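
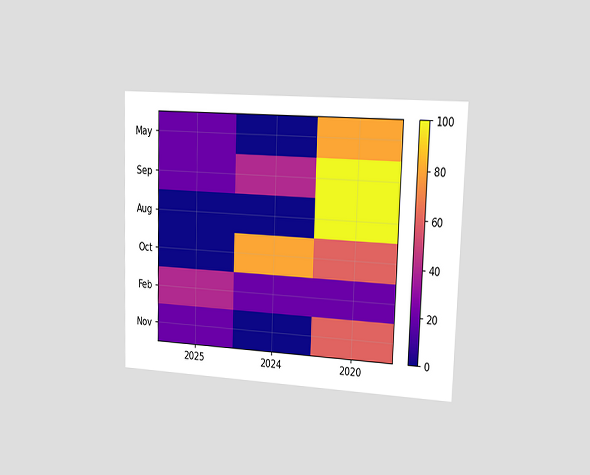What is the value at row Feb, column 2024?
The chart is viewed slightly from the right. Matching cell (Feb, 2024) against the colorbar gives 20.

20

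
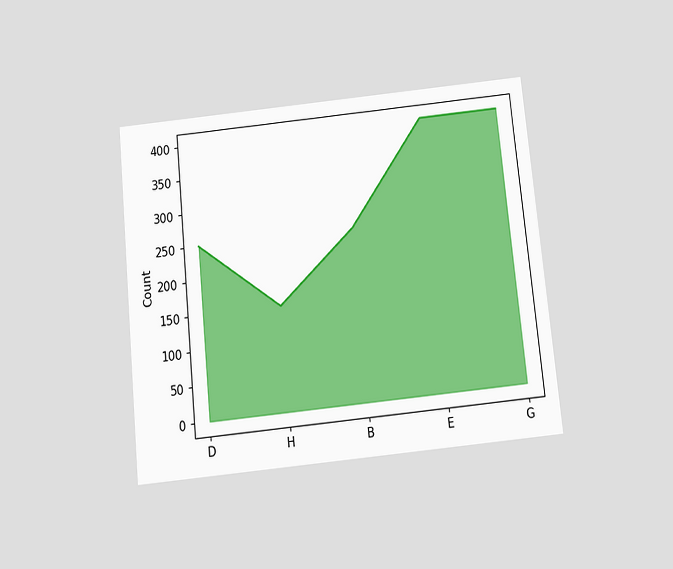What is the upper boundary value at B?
The chart is tilted about 6° counter-clockwise and viewed slightly from below. At B the upper boundary is at 250.

250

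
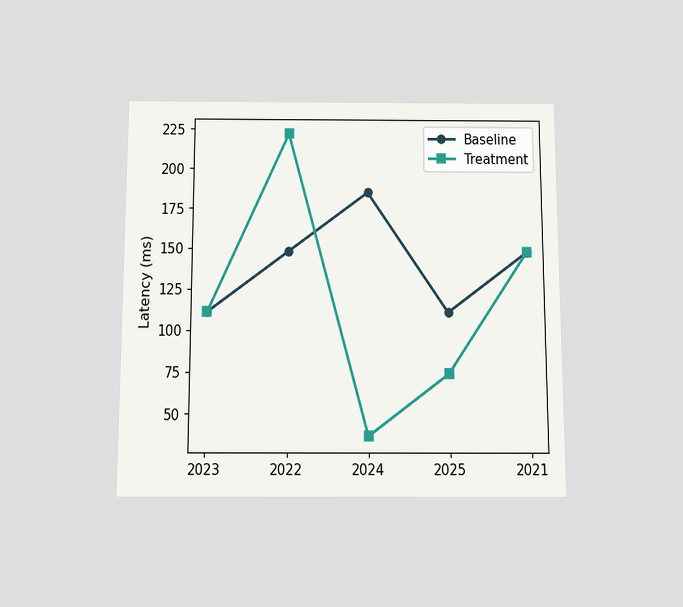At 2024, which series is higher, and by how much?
Baseline, by 148ms

The chart is viewed slightly from below. At 2024, Baseline sits above the other line by 148ms.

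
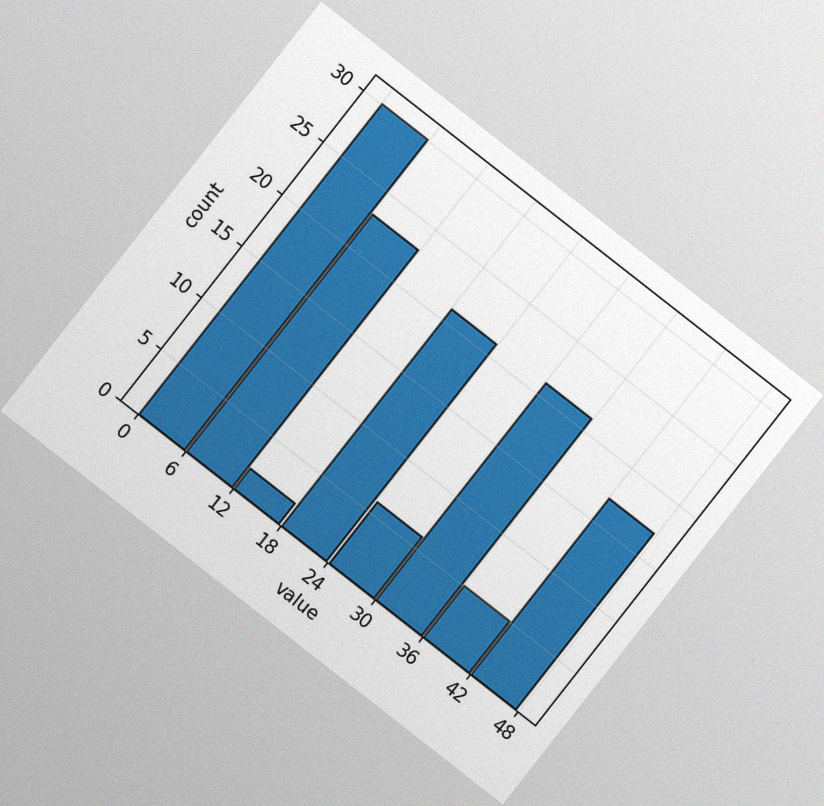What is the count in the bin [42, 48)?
17

The chart is tilted about 38° clockwise, with some photo noise. The [42, 48) bin has height 17.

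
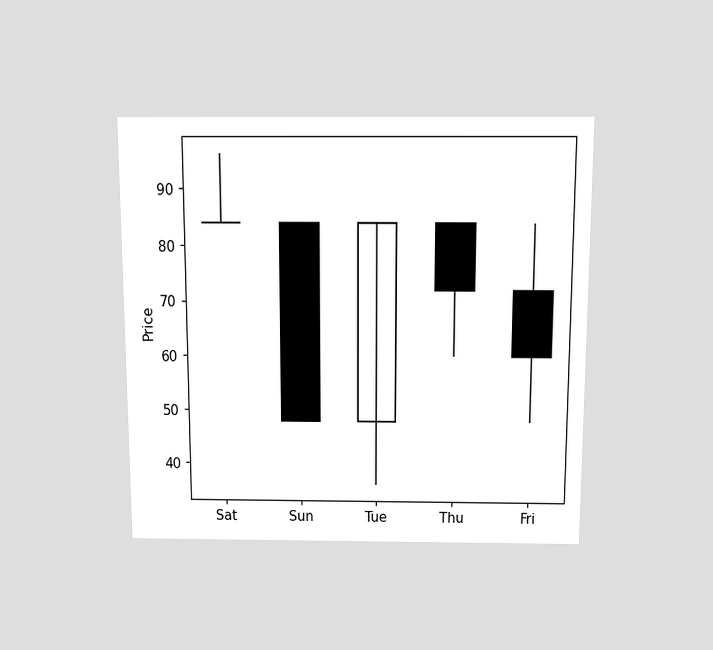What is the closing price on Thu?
72

The chart is viewed slightly from above. The Thu candle closes at 72.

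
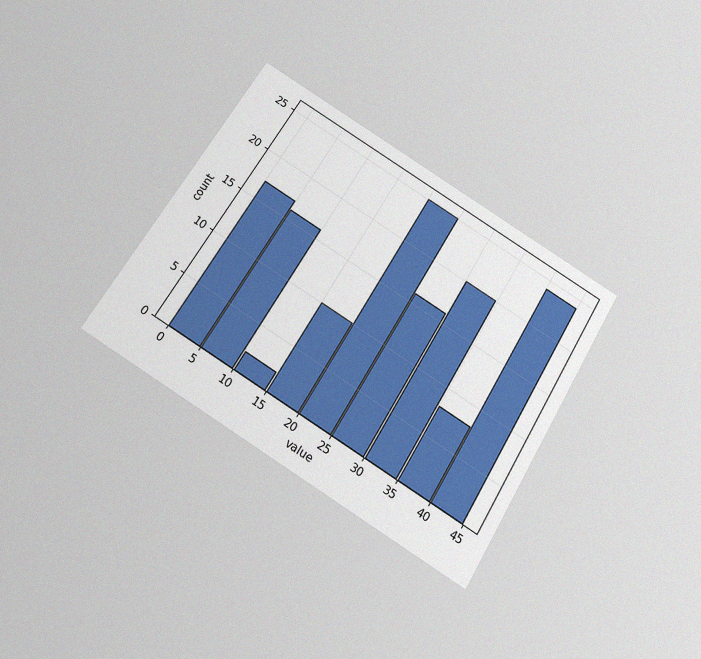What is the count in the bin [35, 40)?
8

The chart is tilted about 31° clockwise and viewed slightly from below, with some photo noise. The [35, 40) bin has height 8.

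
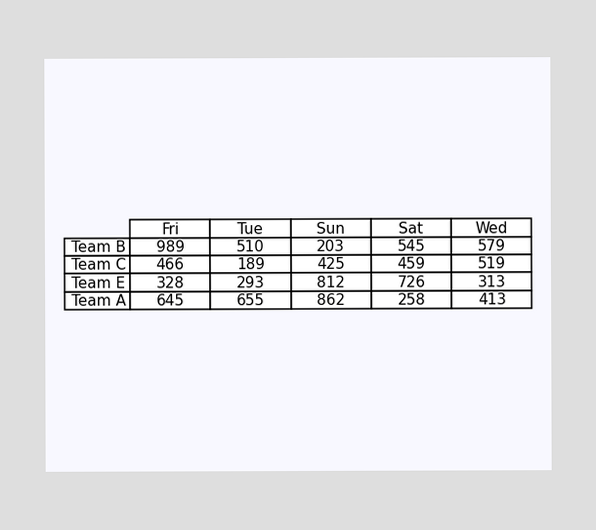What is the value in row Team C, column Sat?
The (Team C, Sat) cell reads 459.

459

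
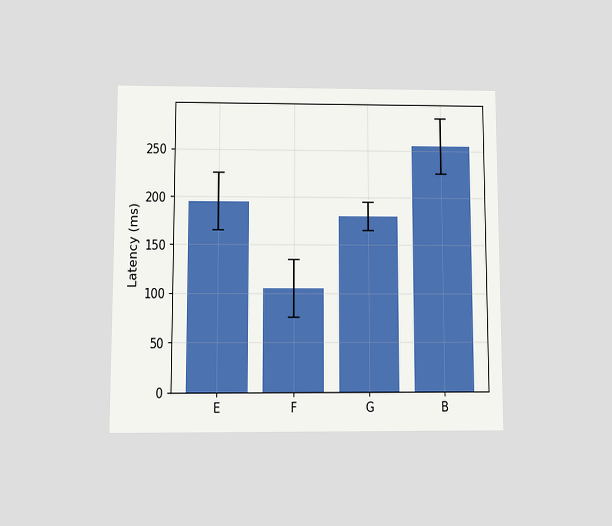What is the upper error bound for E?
225ms

The chart is viewed at a slight angle. The E bar's upper whisker reaches 225ms.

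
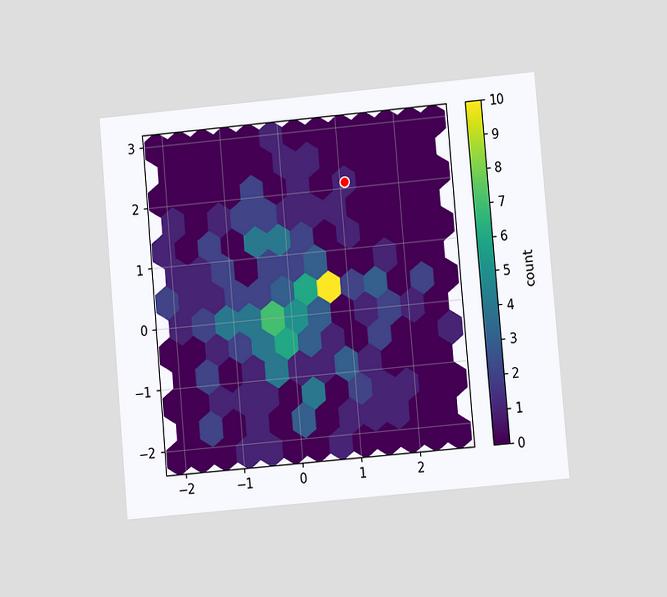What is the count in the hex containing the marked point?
The chart is tilted about 5° counter-clockwise and viewed at a slight angle. The marked hex reads 1 on the colorbar.

1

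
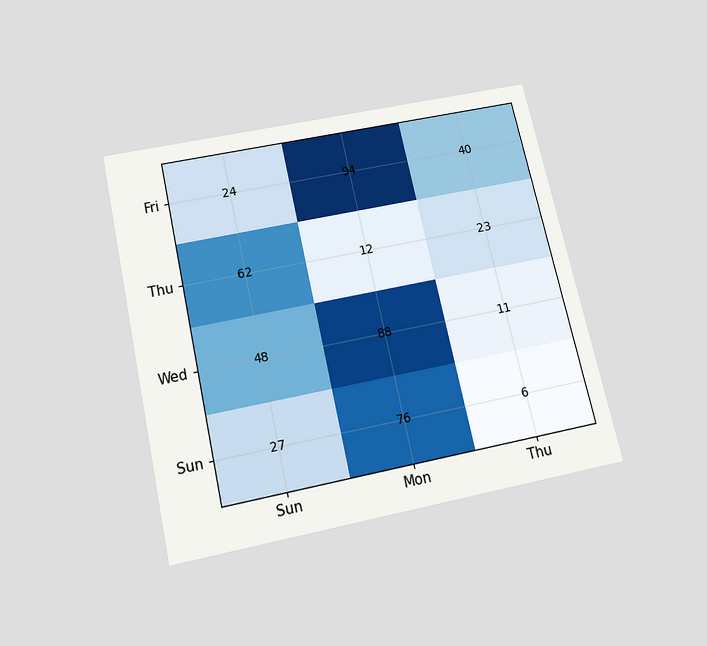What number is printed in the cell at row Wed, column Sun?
48

The chart is tilted about 13° counter-clockwise and viewed slightly from below. The (Wed, Sun) cell reads 48.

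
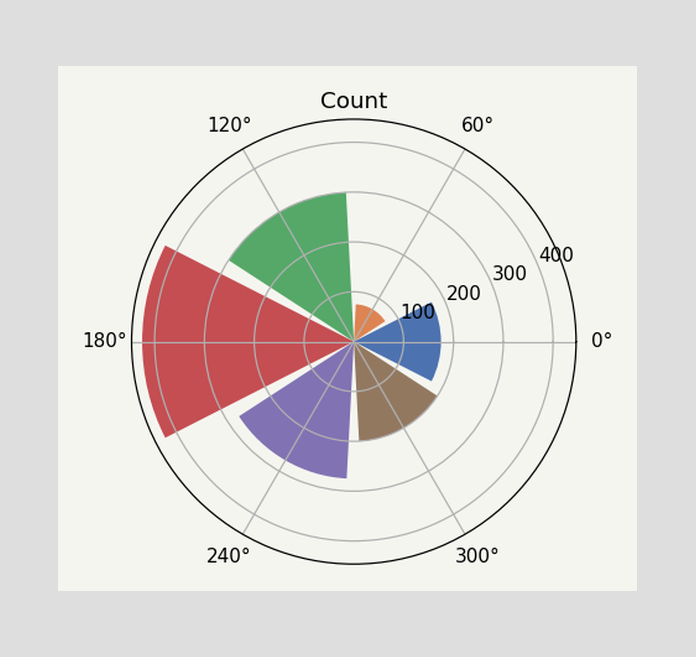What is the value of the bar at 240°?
275

The bar at 240° reaches 275 on the radial axis.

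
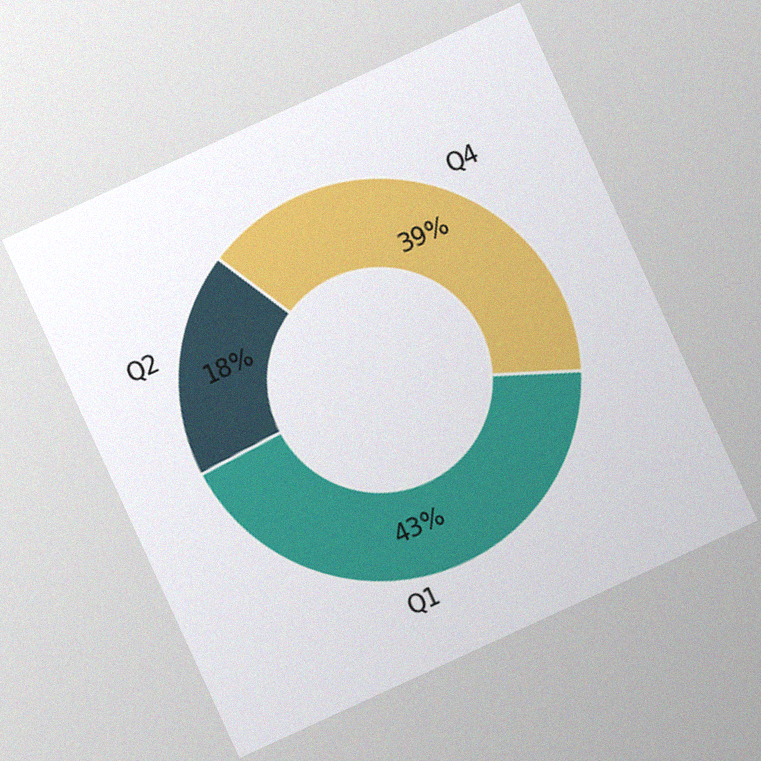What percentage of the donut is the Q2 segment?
The chart is tilted about 25° counter-clockwise, with some photo noise. The Q2 segment takes up 18% of the ring.

18%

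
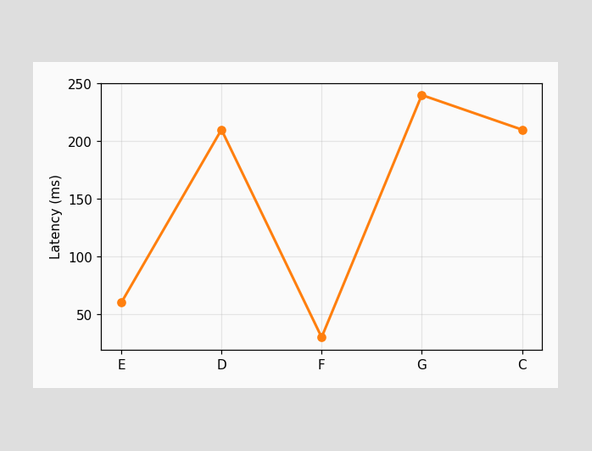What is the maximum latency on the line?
240ms

The highest point is at G, and reading across to the y-axis gives 240ms.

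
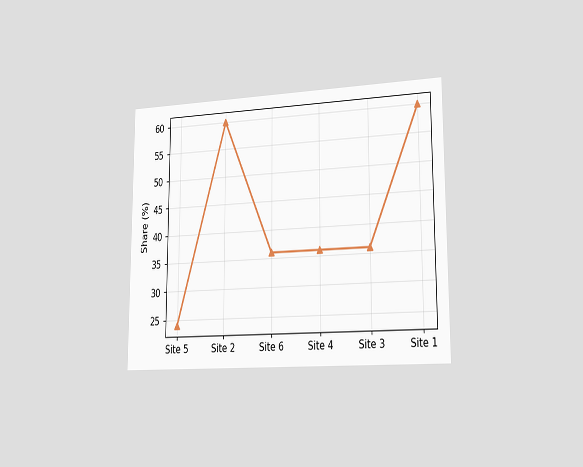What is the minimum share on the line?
24%

The chart is viewed slightly from the right. The lowest point is at Site 5, and reading across to the y-axis gives 24%.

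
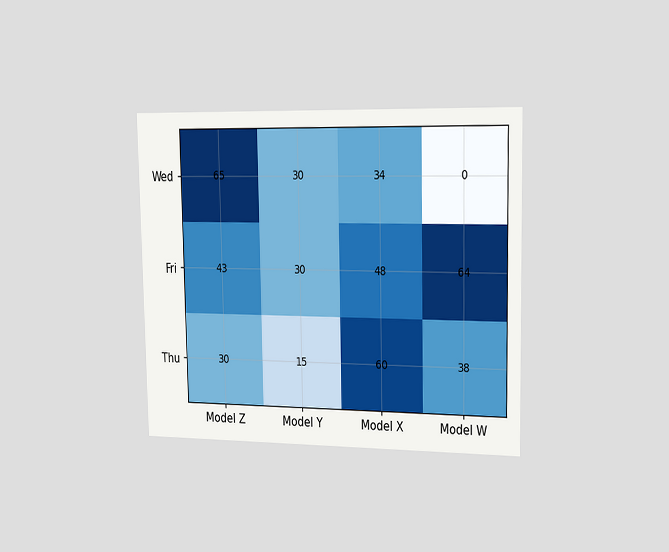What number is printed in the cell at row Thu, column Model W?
38

The chart is viewed slightly from the right. The (Thu, Model W) cell reads 38.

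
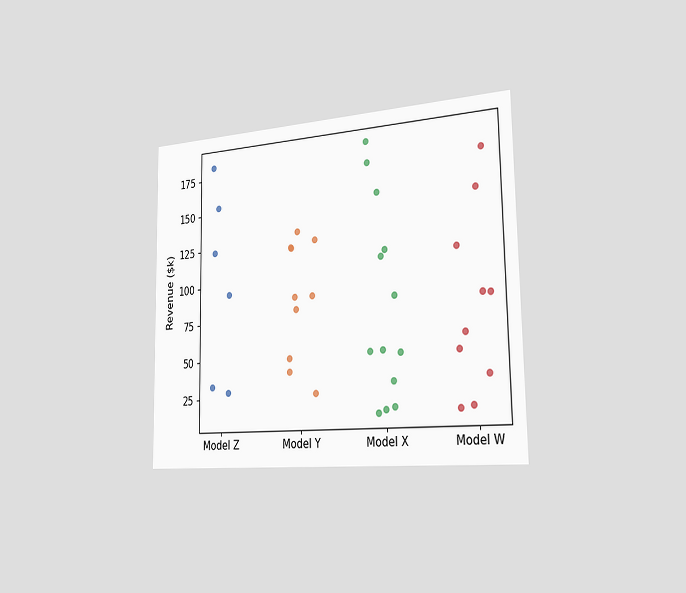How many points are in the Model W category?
The chart is viewed slightly from the right. Counting the markers in the Model W column gives 10.

10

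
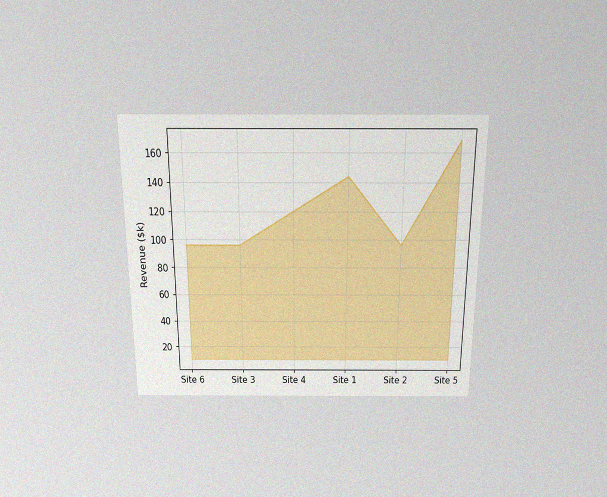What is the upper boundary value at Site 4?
$120k

The chart is viewed slightly from above, with some photo noise. At Site 4 the upper boundary is at $120k.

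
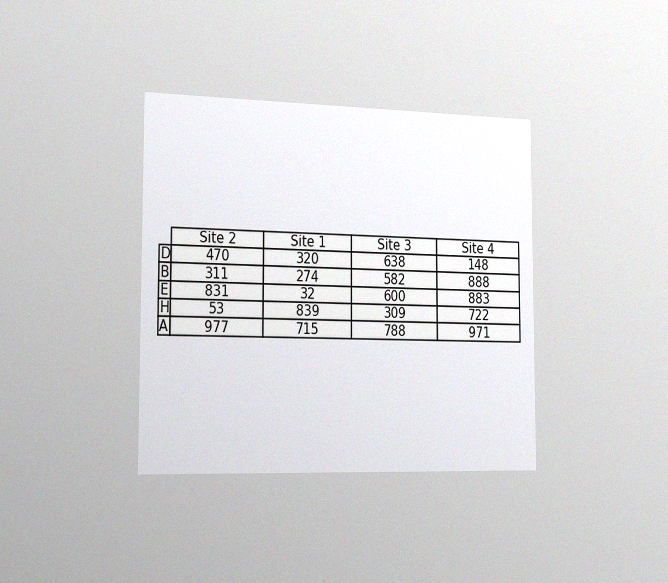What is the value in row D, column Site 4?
The chart is viewed slightly from the left, with some photo noise. The (D, Site 4) cell reads 148.

148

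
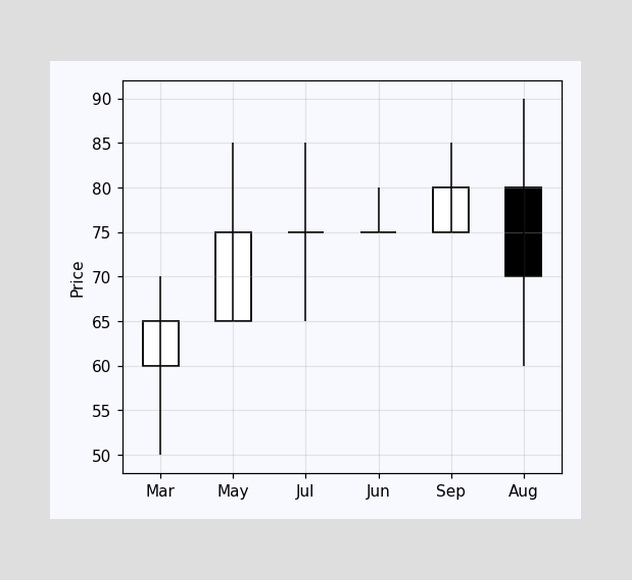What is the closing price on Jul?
75

The Jul candle closes at 75.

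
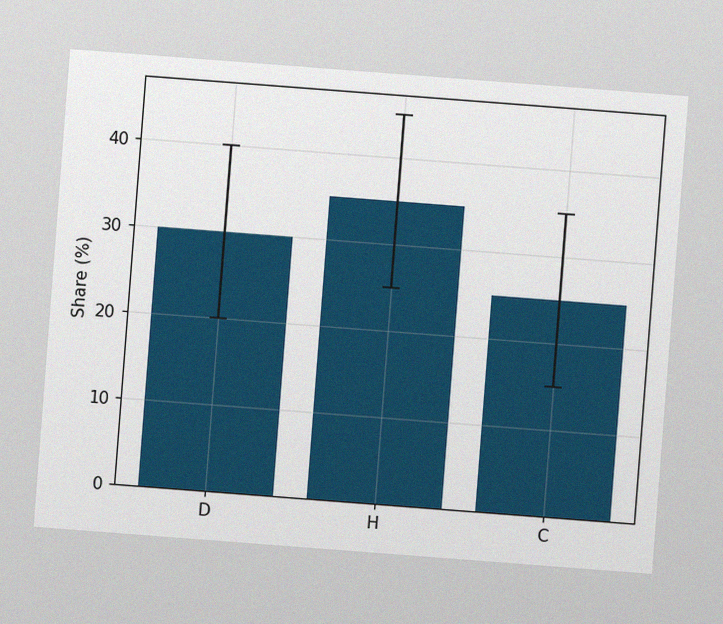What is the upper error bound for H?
The chart is tilted about 4° clockwise, with some photo noise. The H bar's upper whisker reaches 45%.

45%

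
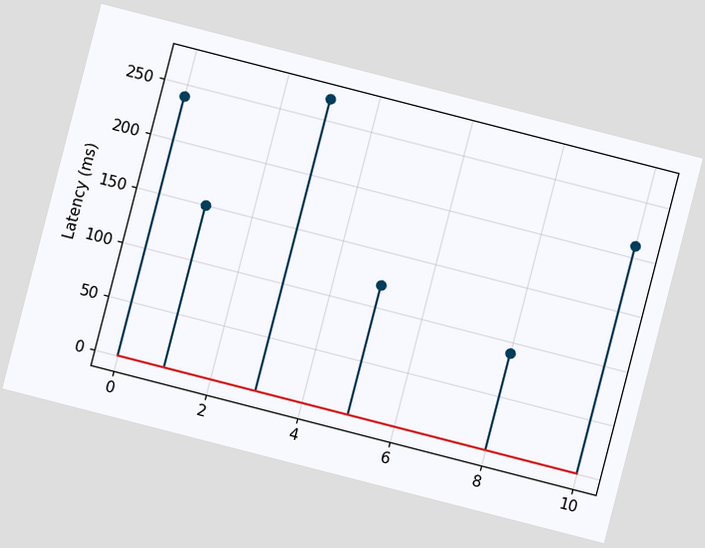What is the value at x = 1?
The chart is tilted about 14° clockwise. The stem at x=1 reaches 150ms.

150ms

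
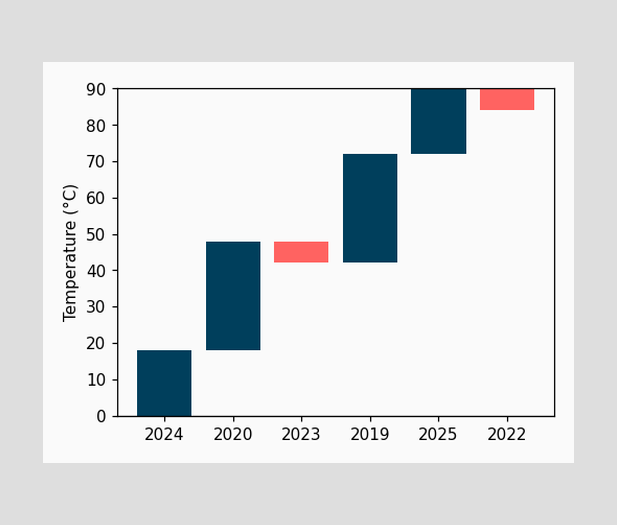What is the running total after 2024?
18°C

After 2024 the running total reaches 18°C.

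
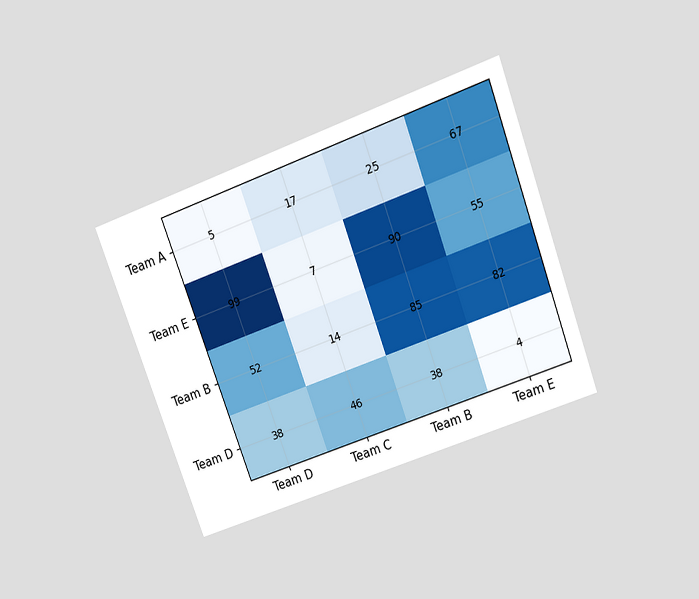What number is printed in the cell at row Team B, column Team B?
85

The chart is tilted about 20° counter-clockwise and viewed slightly from above. The (Team B, Team B) cell reads 85.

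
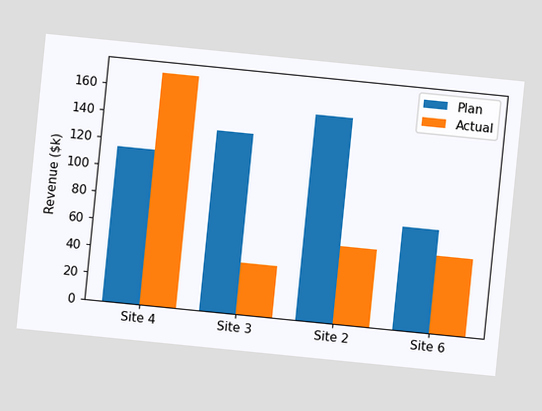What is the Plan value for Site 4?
The chart is tilted about 6° clockwise. The Plan bar at Site 4 reaches $114k on the y-axis.

$114k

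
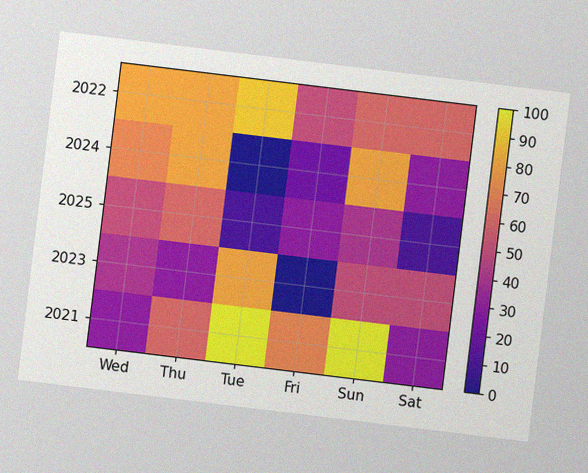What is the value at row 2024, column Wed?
70

The chart is tilted about 7° clockwise, with some photo noise. Matching cell (2024, Wed) against the colorbar gives 70.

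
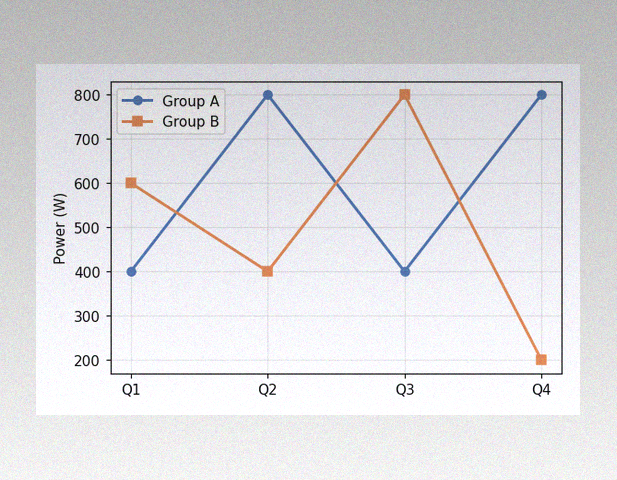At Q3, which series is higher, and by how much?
Group B, by 400W

The image has some photo noise and uneven lighting. At Q3, Group B sits above the other line by 400W.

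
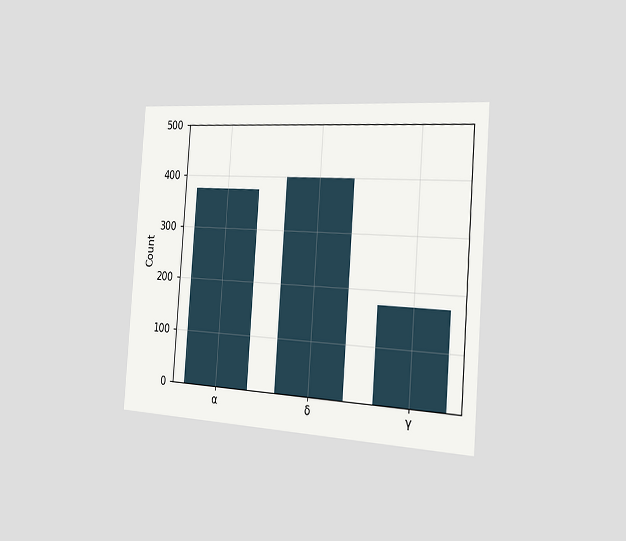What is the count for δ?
400

The chart is tilted about 4° clockwise and viewed slightly from the right. Reading along the chart's y-axis, the δ bar reaches 400.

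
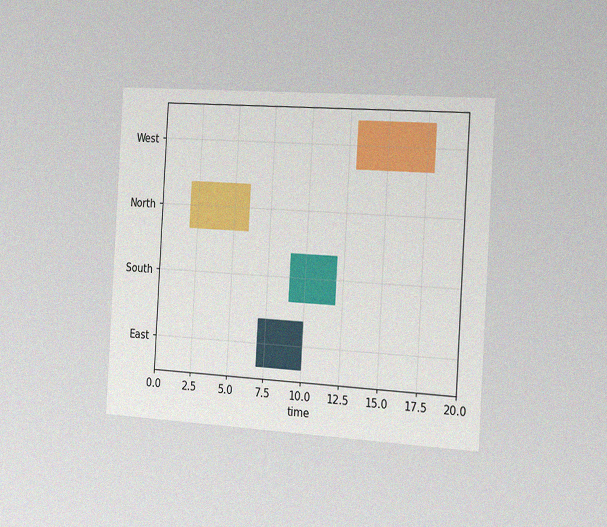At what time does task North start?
2

The chart is tilted about 3° clockwise and viewed slightly from the right, with some photo noise. The North bar begins at t=2.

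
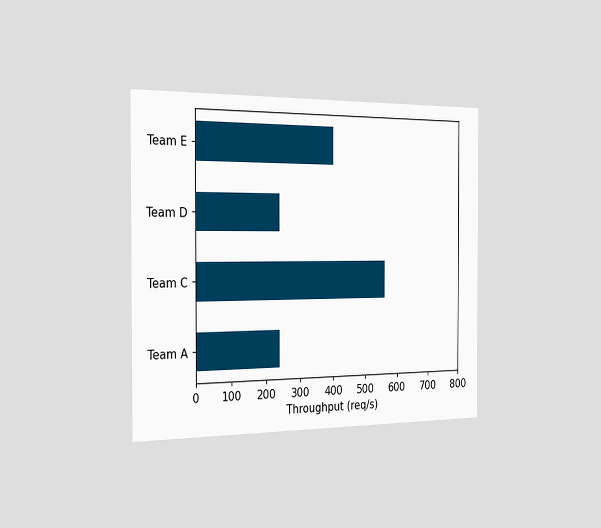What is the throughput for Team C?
560req/s

The chart is viewed slightly from the left. Reading along the chart's x-axis, the Team C bar reaches 560req/s.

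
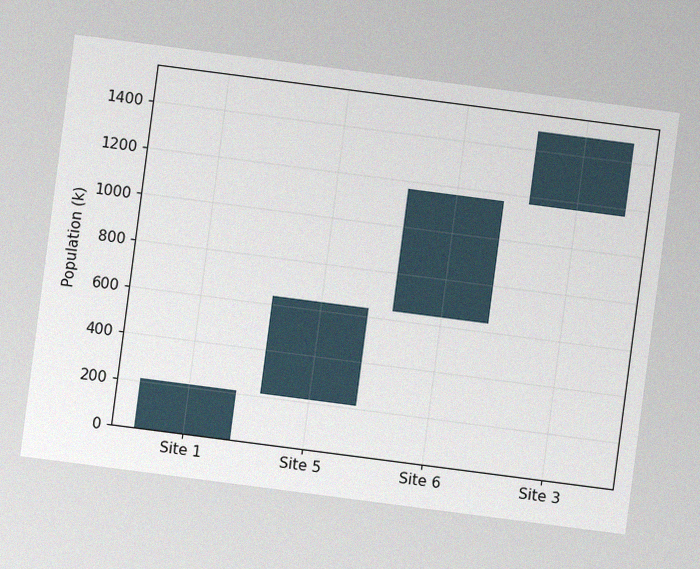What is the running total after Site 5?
The chart is tilted about 7° clockwise, with some photo noise. After Site 5 the running total reaches 636k.

636k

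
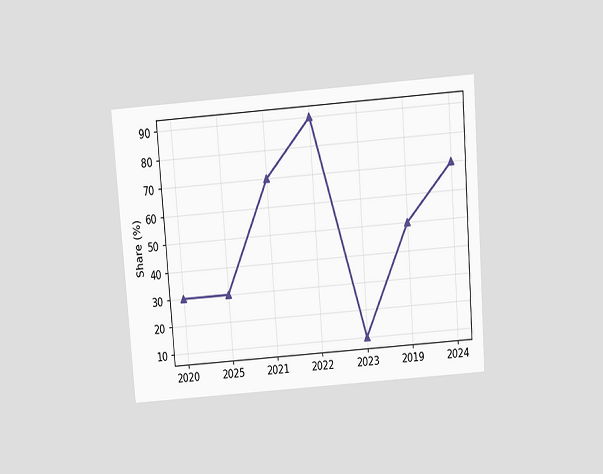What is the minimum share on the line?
10%

The chart is tilted about 4° counter-clockwise and viewed slightly from above. The lowest point is at 2023, and reading across to the y-axis gives 10%.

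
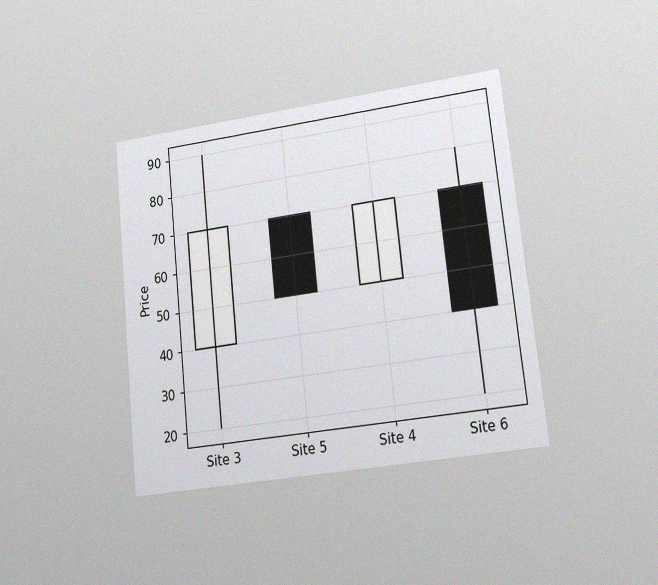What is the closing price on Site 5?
50

The chart is tilted about 6° counter-clockwise and viewed at a slight angle, with some photo noise. The Site 5 candle closes at 50.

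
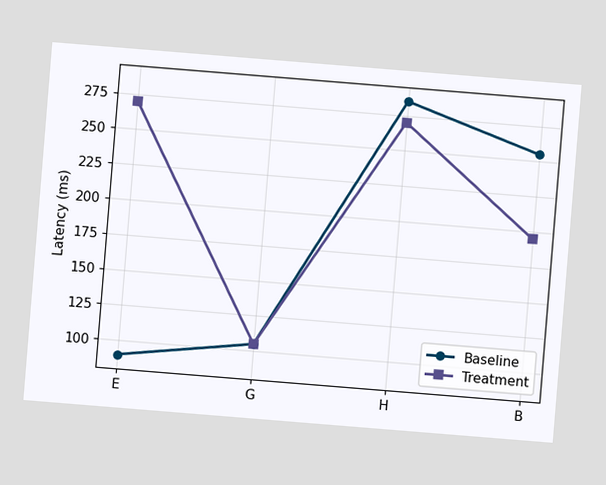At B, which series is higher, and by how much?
Baseline, by 60ms

The chart is tilted about 5° clockwise. At B, Baseline sits above the other line by 60ms.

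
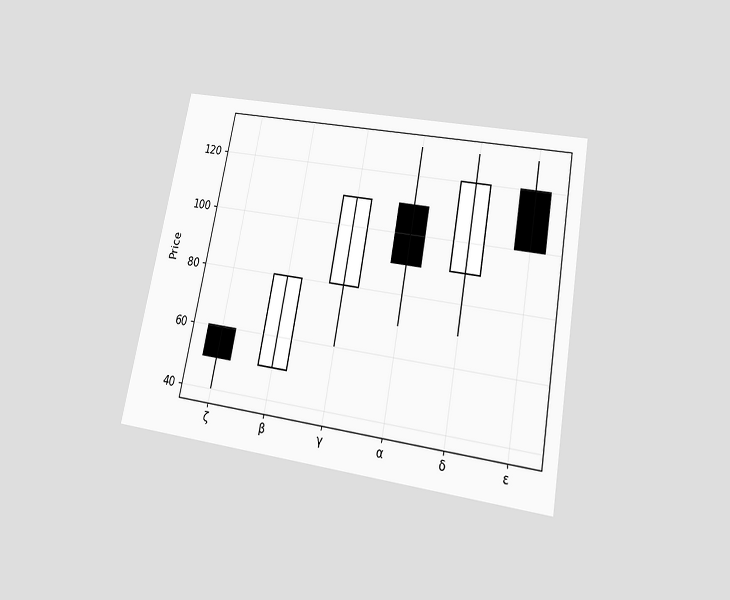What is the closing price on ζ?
50

The chart is tilted about 11° clockwise and viewed slightly from below. The ζ candle closes at 50.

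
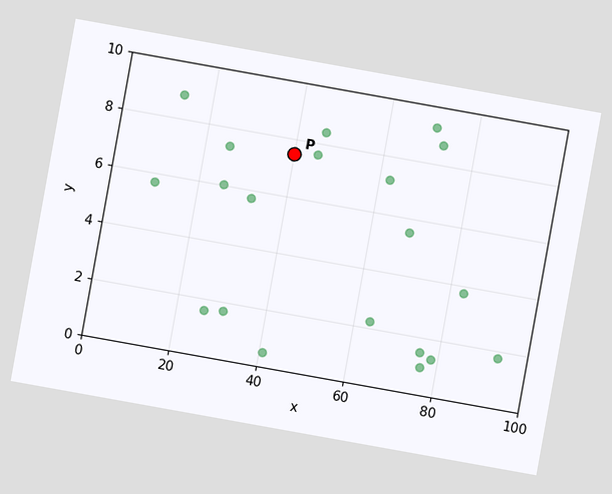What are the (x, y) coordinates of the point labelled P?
(40, 7.5)

The chart is tilted about 10° clockwise. Following the gridlines from P to each axis, P sits at (40, 7.5).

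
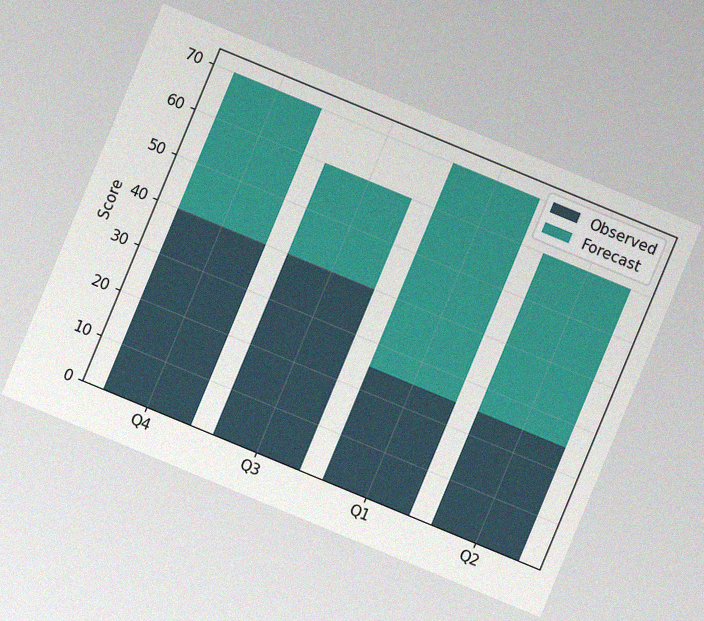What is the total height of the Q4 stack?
The chart is tilted about 22° clockwise, with some photo noise. The Q4 stack's top reaches 70 on the y-axis.

70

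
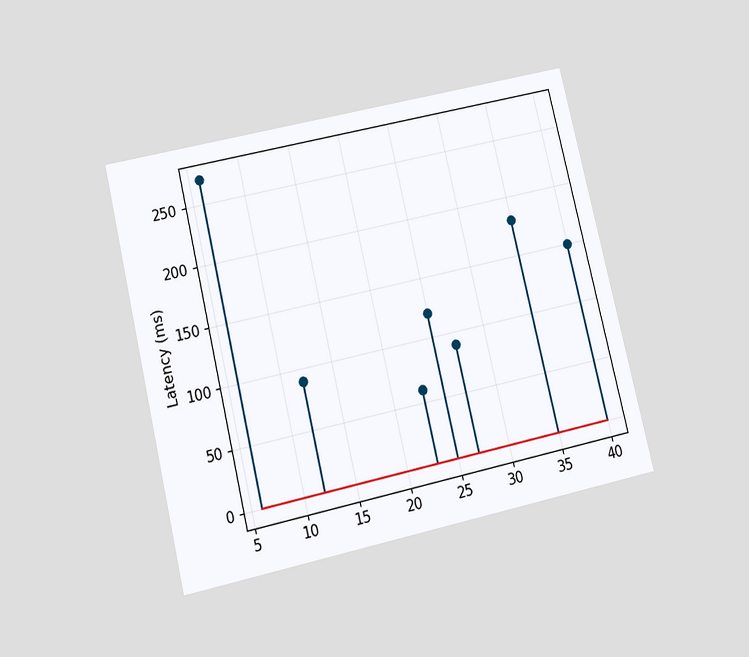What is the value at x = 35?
The chart is tilted about 13° counter-clockwise and viewed slightly from below. The stem at x=35 reaches 180ms.

180ms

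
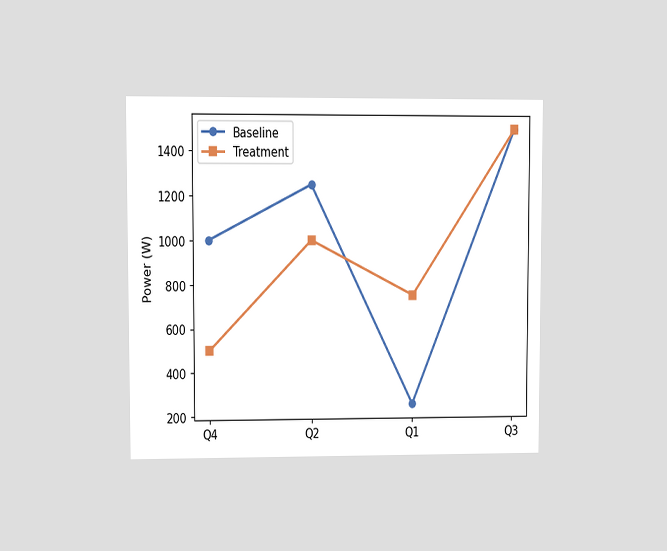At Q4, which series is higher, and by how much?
The chart is viewed at a slight angle. At Q4, Baseline sits above the other line by 500W.

Baseline, by 500W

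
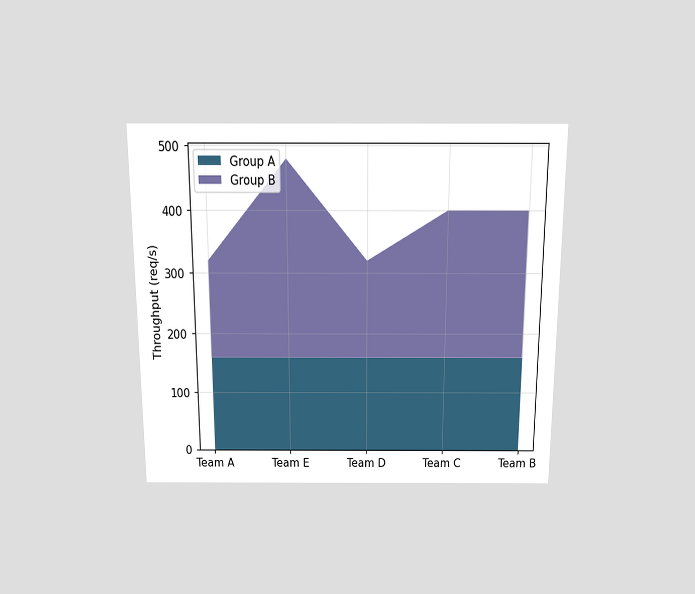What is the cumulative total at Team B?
400req/s

The chart is viewed slightly from above. The stacked total at Team B reaches 400req/s.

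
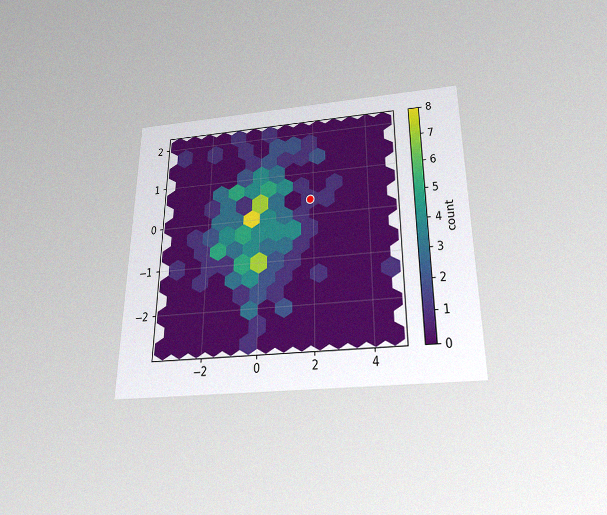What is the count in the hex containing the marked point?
1

The chart is viewed slightly from below, with some photo noise. The marked hex reads 1 on the colorbar.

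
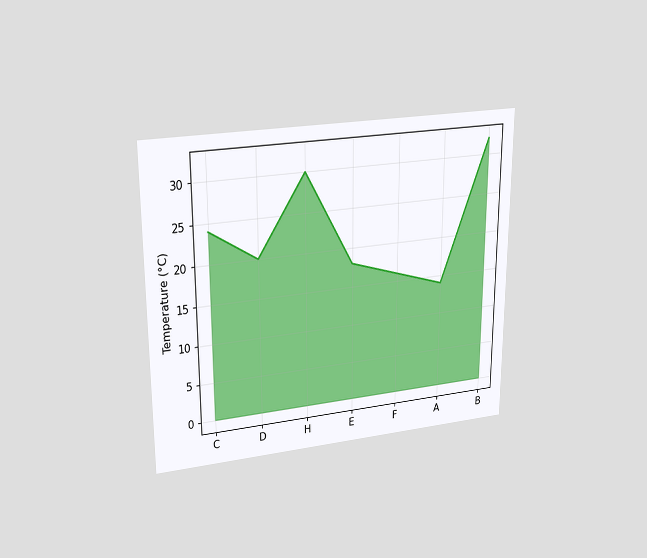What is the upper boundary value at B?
The chart is viewed slightly from above. At B the upper boundary is at 32°C.

32°C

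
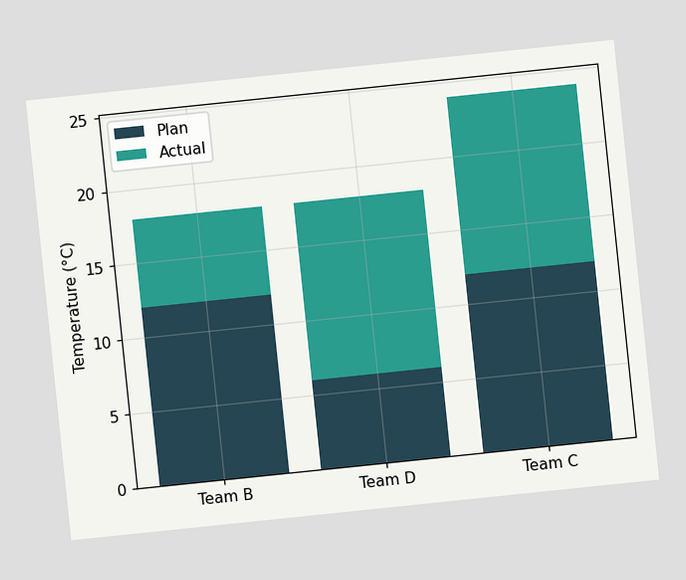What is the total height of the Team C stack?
24°C

The chart is tilted about 6° counter-clockwise. The Team C stack's top reaches 24°C on the y-axis.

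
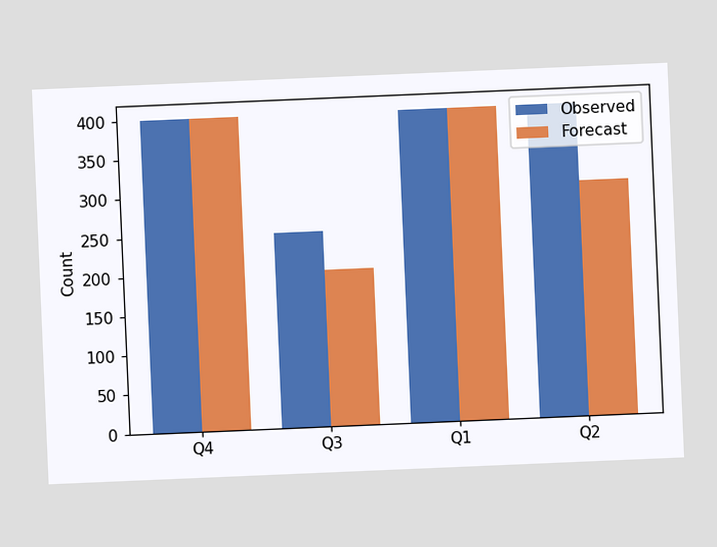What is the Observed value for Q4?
400

The chart is tilted about 2° counter-clockwise. The Observed bar at Q4 reaches 400 on the y-axis.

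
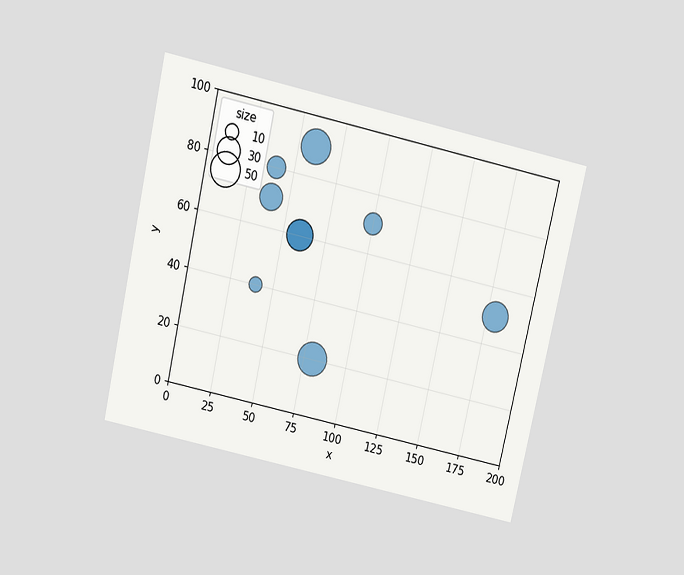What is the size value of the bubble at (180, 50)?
The chart is tilted about 13° clockwise and viewed slightly from above. Matching the bubble at (180, 50) against the size legend gives 40.

40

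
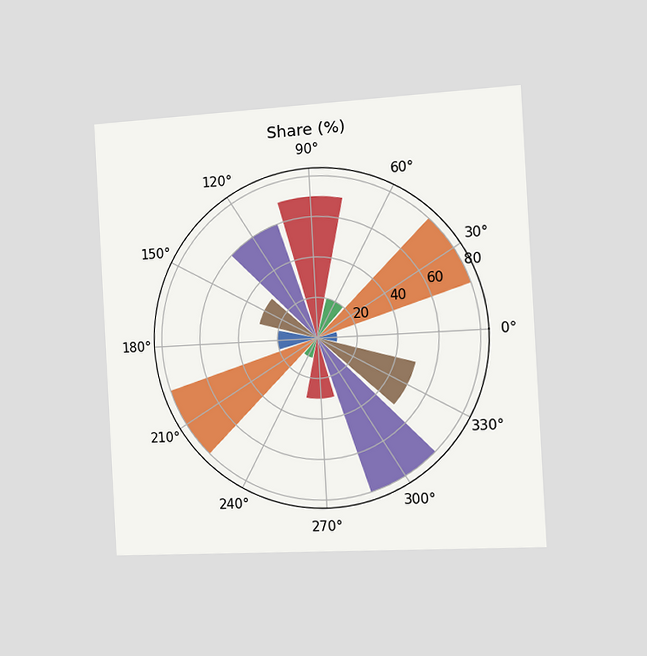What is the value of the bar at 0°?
10%

The chart is tilted about 3° counter-clockwise and viewed slightly from the right. The bar at 0° reaches 10% on the radial axis.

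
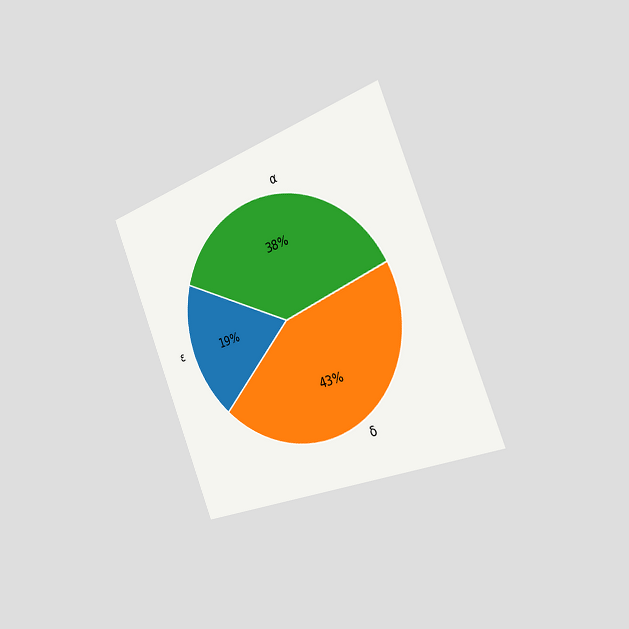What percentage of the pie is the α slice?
38%

The chart is tilted about 22° counter-clockwise and viewed slightly from the right. The α slice takes up 38% of the pie.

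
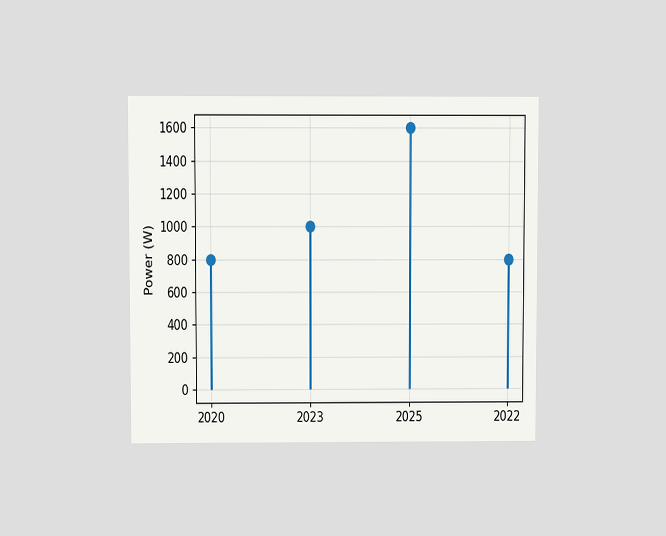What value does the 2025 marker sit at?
1600W

The chart is viewed at a slight angle. The 2025 marker sits at 1600W.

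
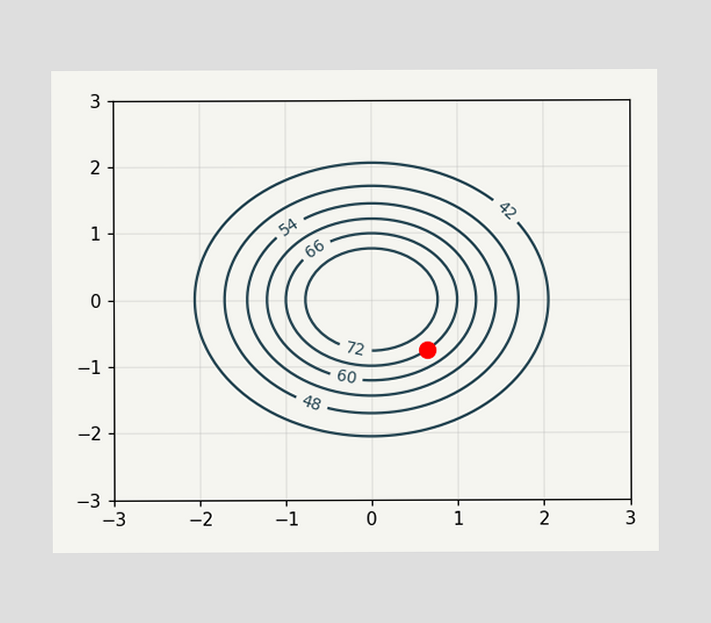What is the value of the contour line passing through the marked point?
66

The marked point sits on the contour labelled 66.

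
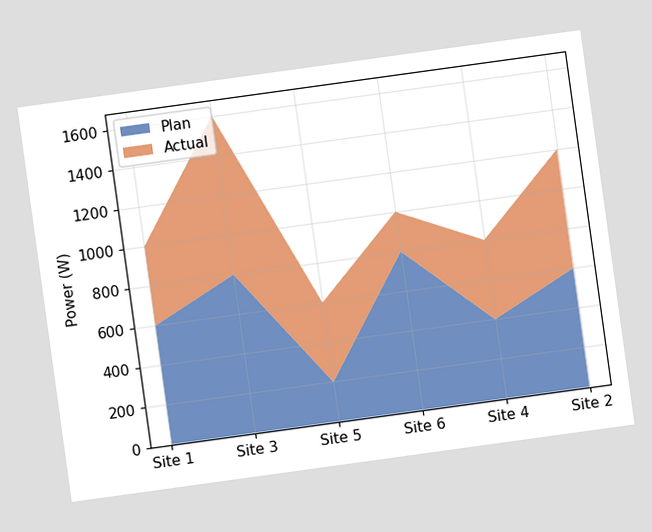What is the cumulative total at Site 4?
The chart is tilted about 8° counter-clockwise. The stacked total at Site 4 reaches 800W.

800W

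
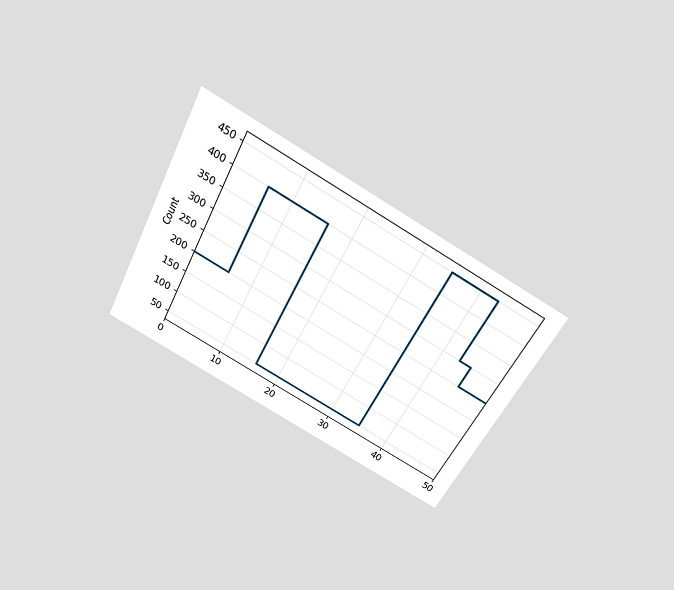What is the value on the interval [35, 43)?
The chart is tilted about 27° clockwise and viewed slightly from above. On [35, 43) the step sits at 450.

450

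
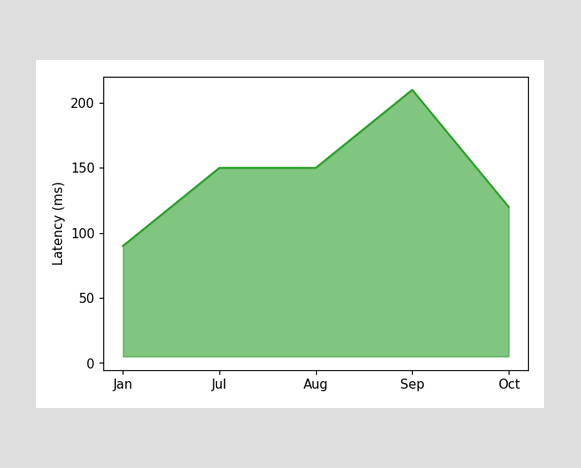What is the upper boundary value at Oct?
At Oct the upper boundary is at 120ms.

120ms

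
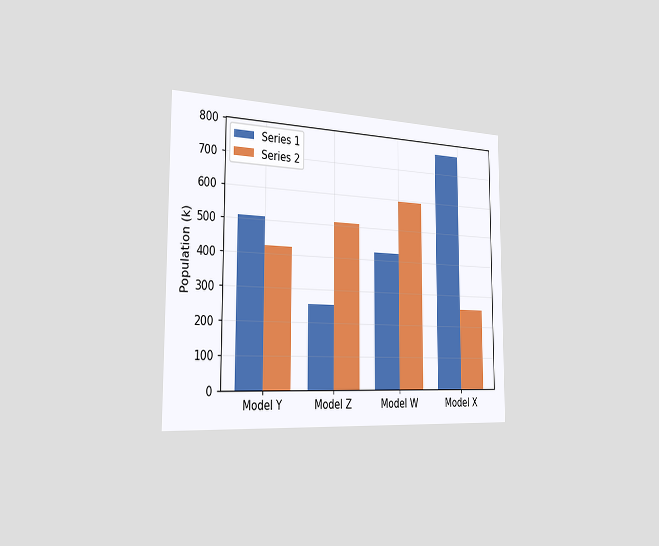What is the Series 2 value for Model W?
595k

The chart is viewed slightly from the left. The Series 2 bar at Model W reaches 595k on the y-axis.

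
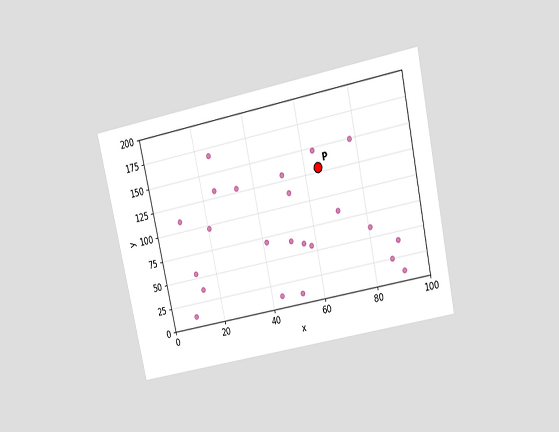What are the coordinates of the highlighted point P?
(65, 130)

The chart is tilted about 12° counter-clockwise and viewed slightly from above. Following the gridlines from P to each axis, P sits at (65, 130).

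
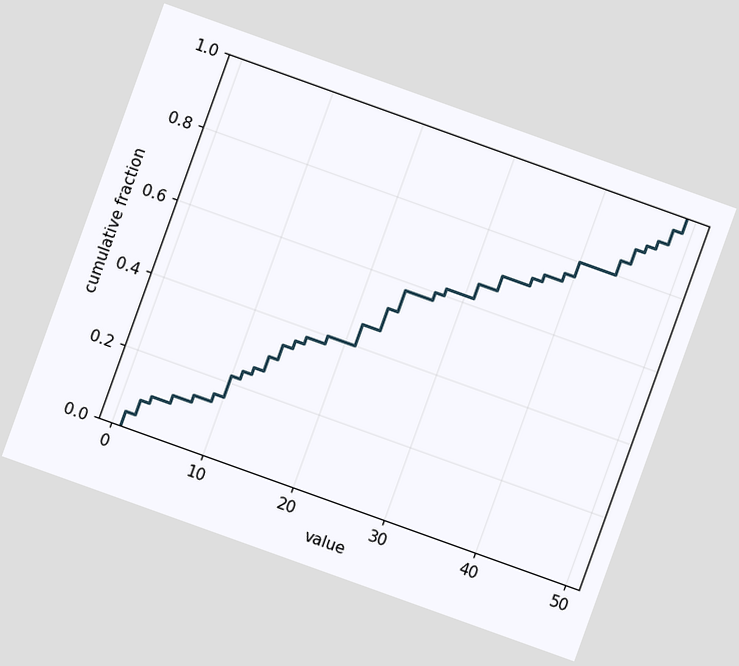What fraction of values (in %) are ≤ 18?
The chart is tilted about 20° clockwise. At x=18 the ECDF step is at 40%.

40%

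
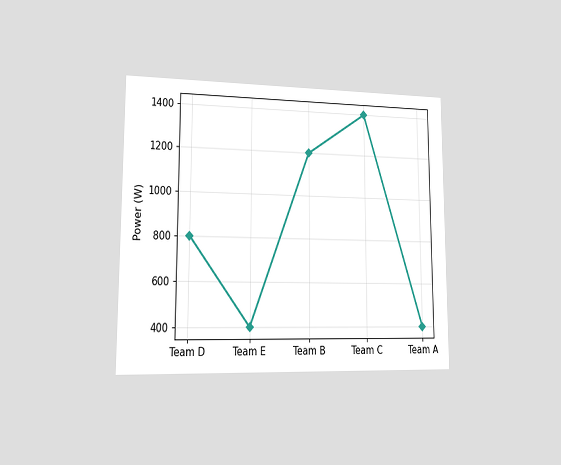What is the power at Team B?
1200W

The chart is viewed slightly from the left. At Team B, the line is at 1200W.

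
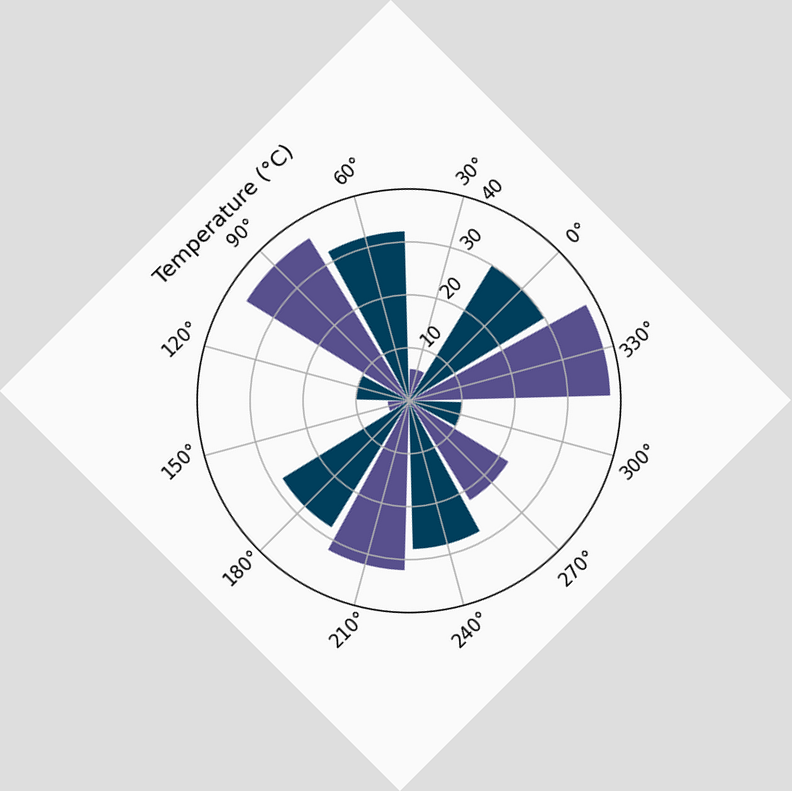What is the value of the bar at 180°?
The chart is tilted about 45° counter-clockwise. The bar at 180° reaches 28°C on the radial axis.

28°C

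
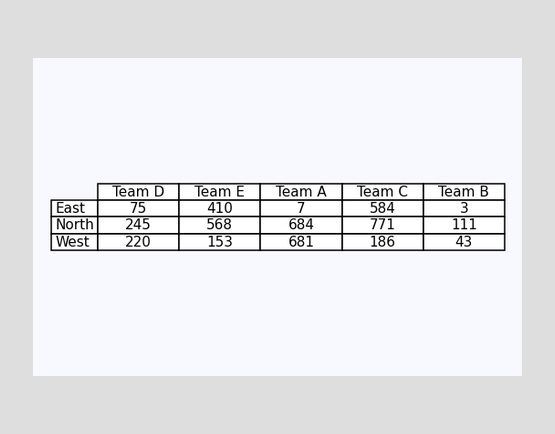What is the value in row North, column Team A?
684

The (North, Team A) cell reads 684.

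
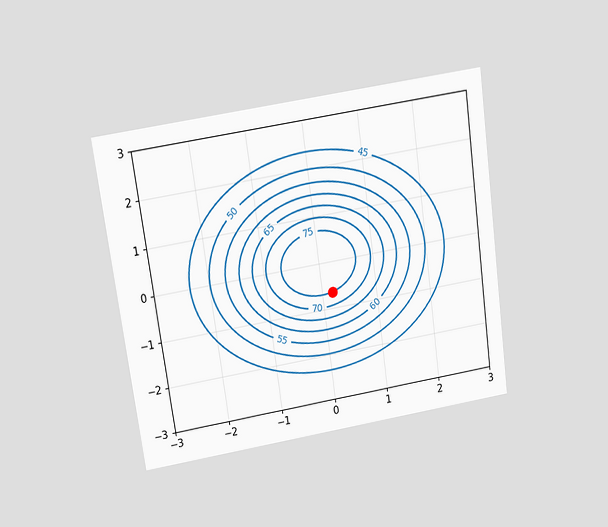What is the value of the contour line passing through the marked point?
The chart is tilted about 8° counter-clockwise and viewed slightly from above. The marked point sits on the contour labelled 75.

75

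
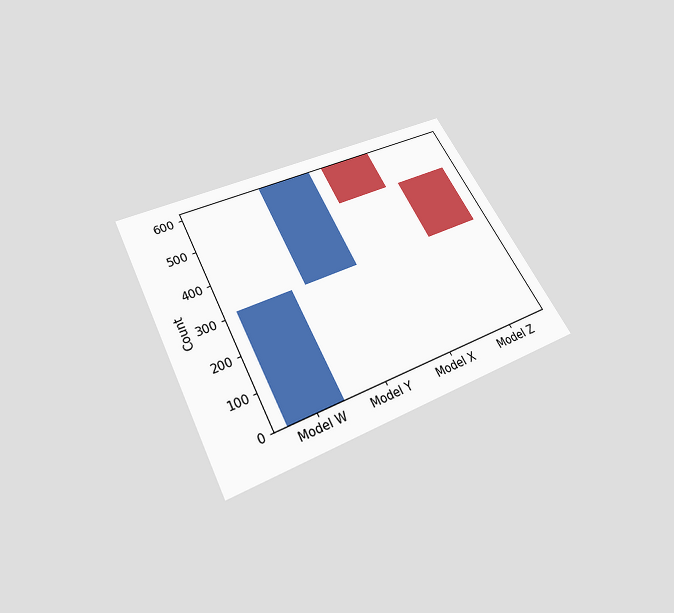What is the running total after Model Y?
620

The chart is tilted about 27° counter-clockwise and viewed slightly from below. After Model Y the running total reaches 620.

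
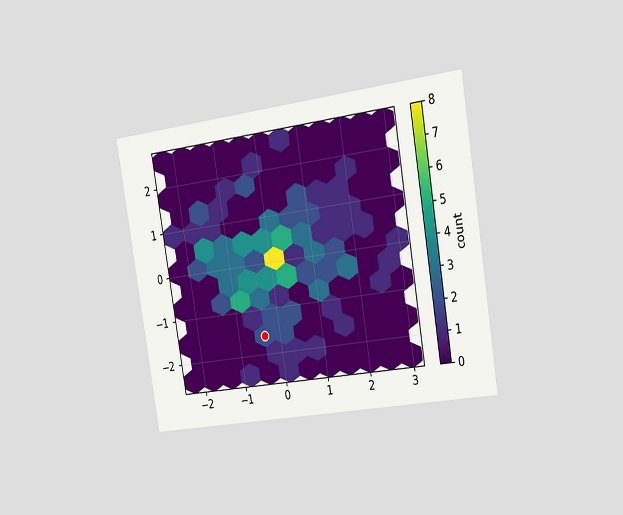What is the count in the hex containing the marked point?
The chart is tilted about 9° counter-clockwise and viewed slightly from the right. The marked hex reads 2 on the colorbar.

2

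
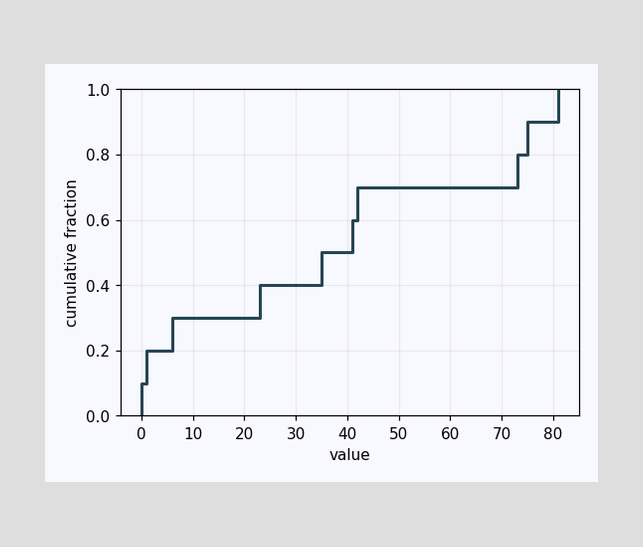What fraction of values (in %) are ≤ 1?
At x=1 the ECDF step is at 20%.

20%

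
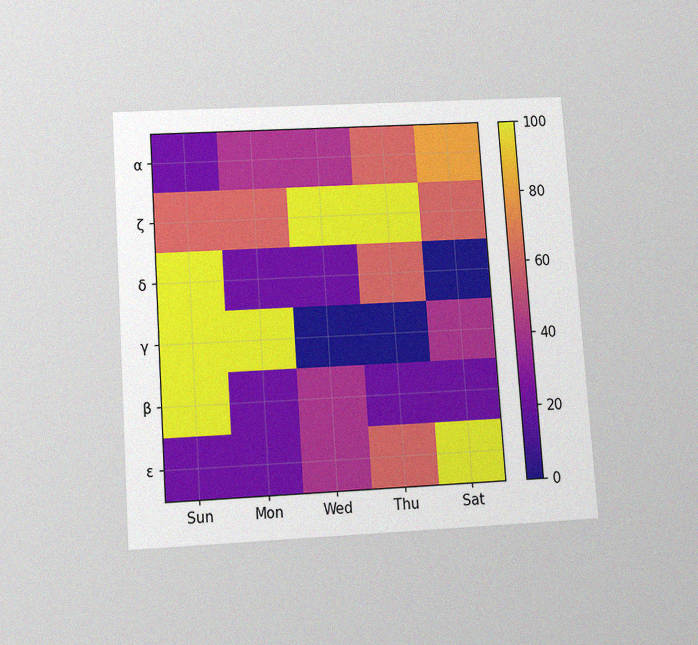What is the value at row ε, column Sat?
100

The chart is tilted about 4° counter-clockwise and viewed slightly from below, with some photo noise. Matching cell (ε, Sat) against the colorbar gives 100.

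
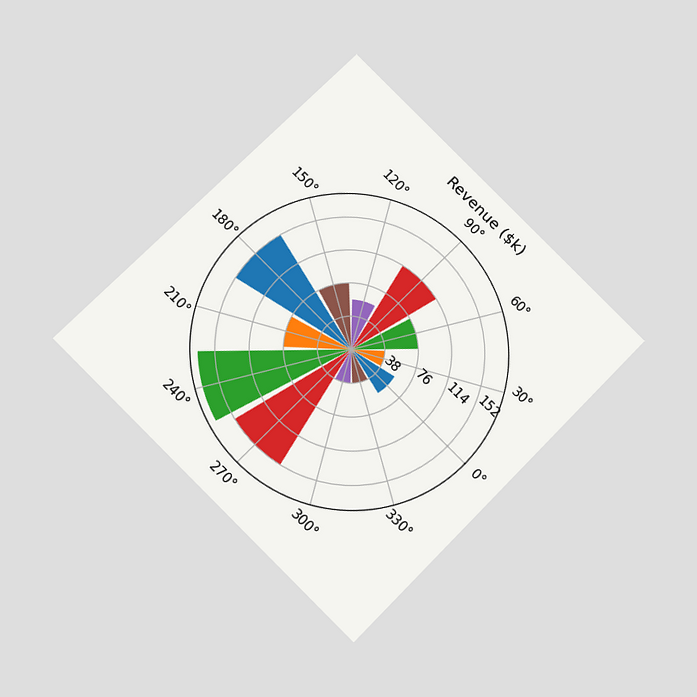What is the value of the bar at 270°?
$152k

The chart is tilted about 45° clockwise and viewed slightly from below. The bar at 270° reaches $152k on the radial axis.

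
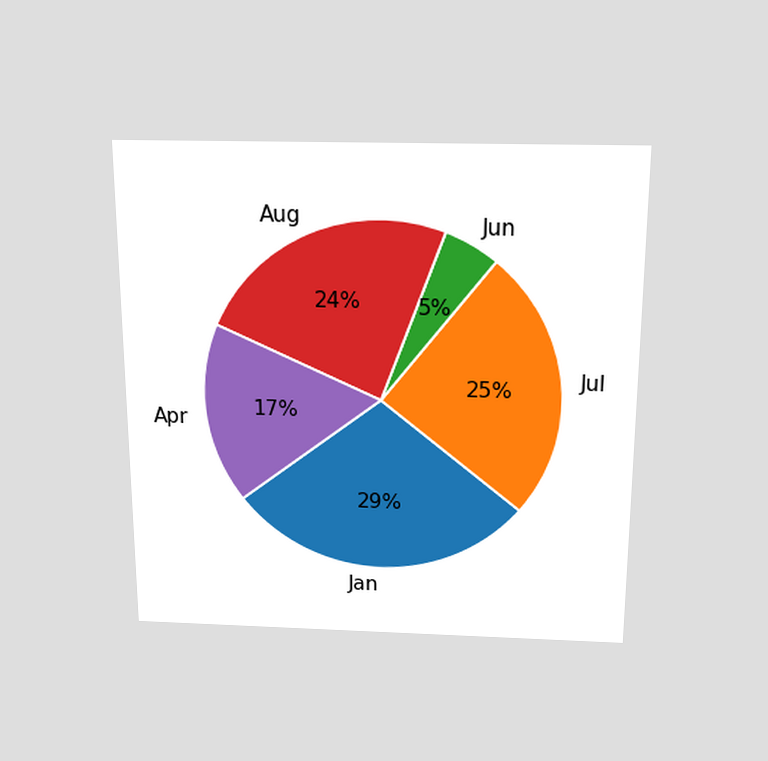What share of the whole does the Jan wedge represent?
29%

The chart is viewed slightly from above. The Jan slice takes up 29% of the pie.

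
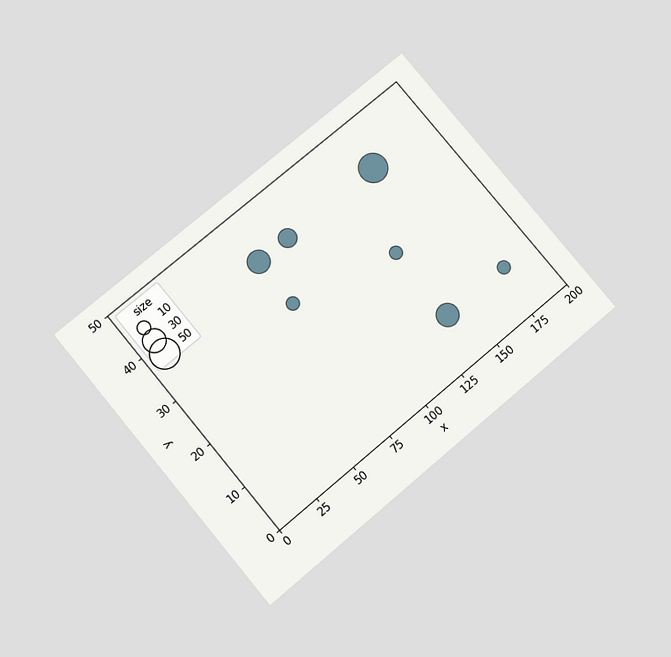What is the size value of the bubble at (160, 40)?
The chart is tilted about 40° counter-clockwise and viewed slightly from below. Matching the bubble at (160, 40) against the size legend gives 50.

50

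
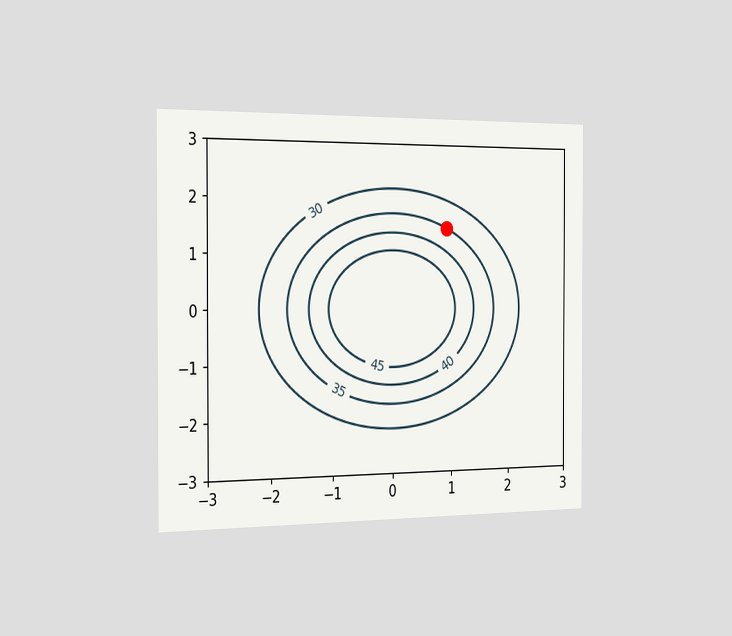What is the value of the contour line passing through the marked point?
35

The chart is viewed slightly from the left. The marked point sits on the contour labelled 35.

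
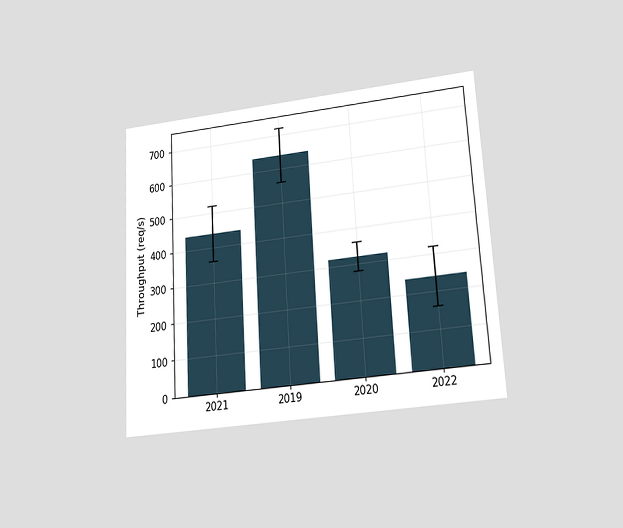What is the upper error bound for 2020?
360req/s

The chart is tilted about 3° counter-clockwise and viewed slightly from below. The 2020 bar's upper whisker reaches 360req/s.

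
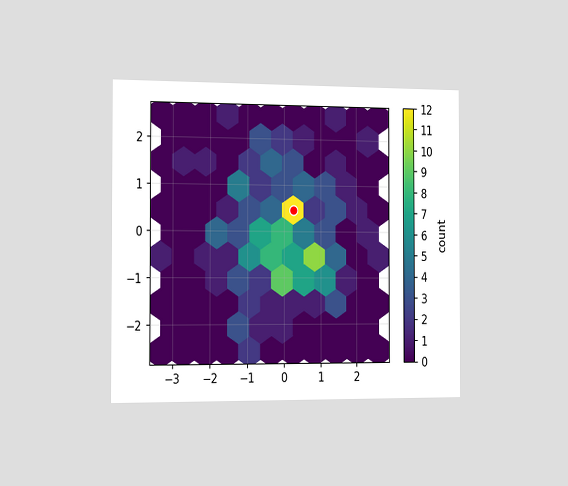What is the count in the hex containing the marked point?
12

The chart is viewed slightly from the left. The marked hex reads 12 on the colorbar.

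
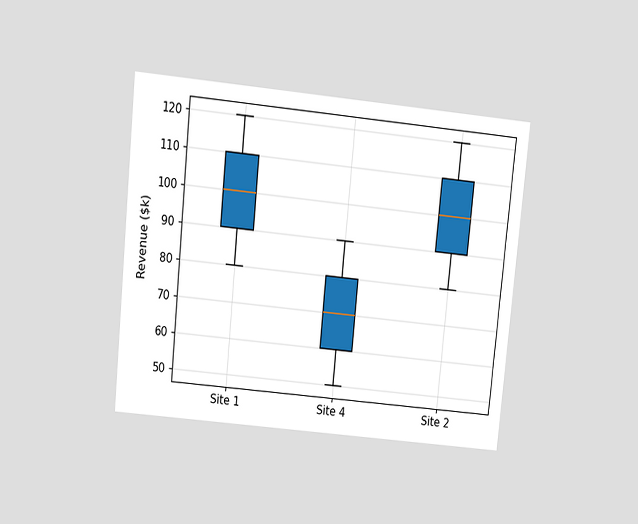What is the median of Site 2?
The chart is tilted about 6° clockwise and viewed at a slight angle. The median line in the Site 2 box sits at $100k.

$100k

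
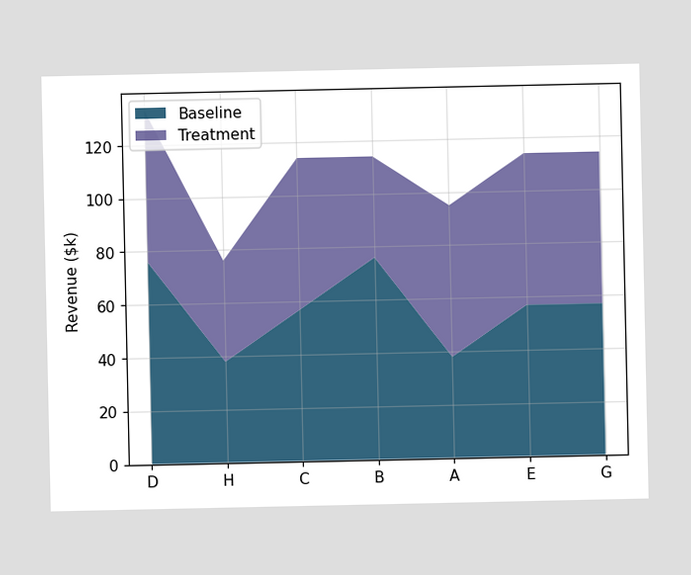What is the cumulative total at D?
The stacked total at D reaches $133k.

$133k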